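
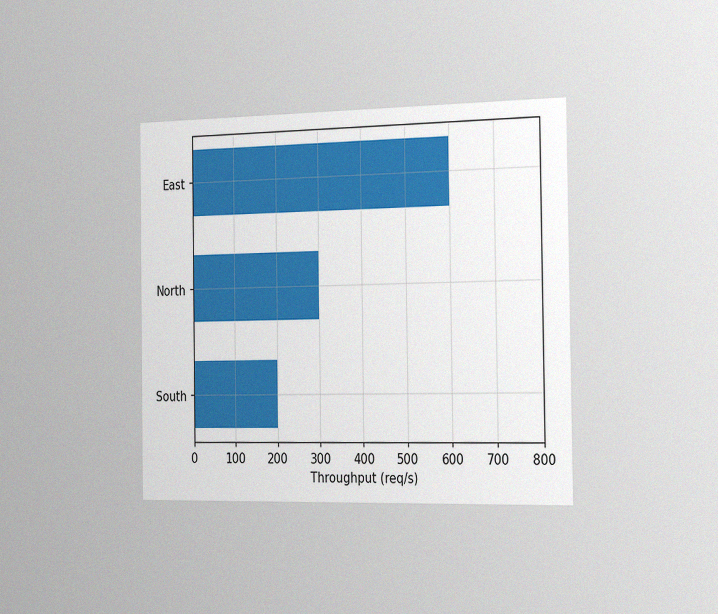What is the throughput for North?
The chart is viewed slightly from the right, with some photo noise. Reading along the chart's x-axis, the North bar reaches 300req/s.

300req/s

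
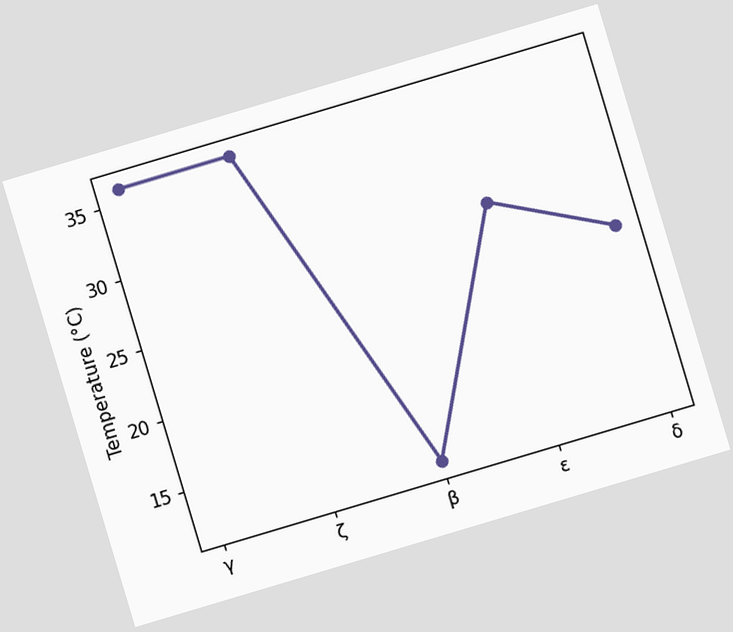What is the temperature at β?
The chart is tilted about 17° counter-clockwise. At β, the line is at 12°C.

12°C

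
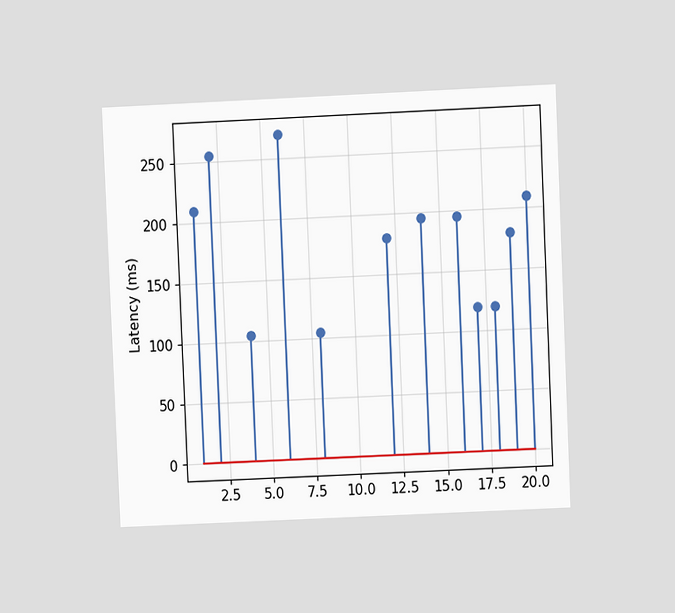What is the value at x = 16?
195ms

The chart is tilted about 3° counter-clockwise and viewed at a slight angle. The stem at x=16 reaches 195ms.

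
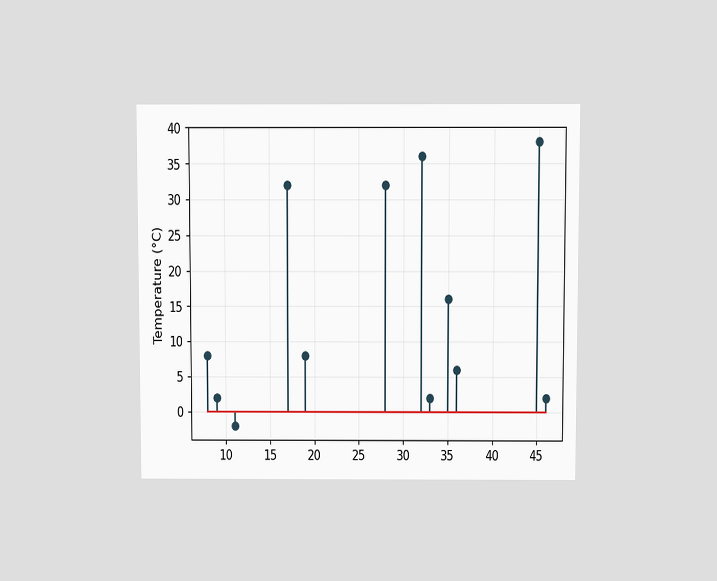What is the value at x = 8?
The chart is viewed slightly from above. The stem at x=8 reaches 8°C.

8°C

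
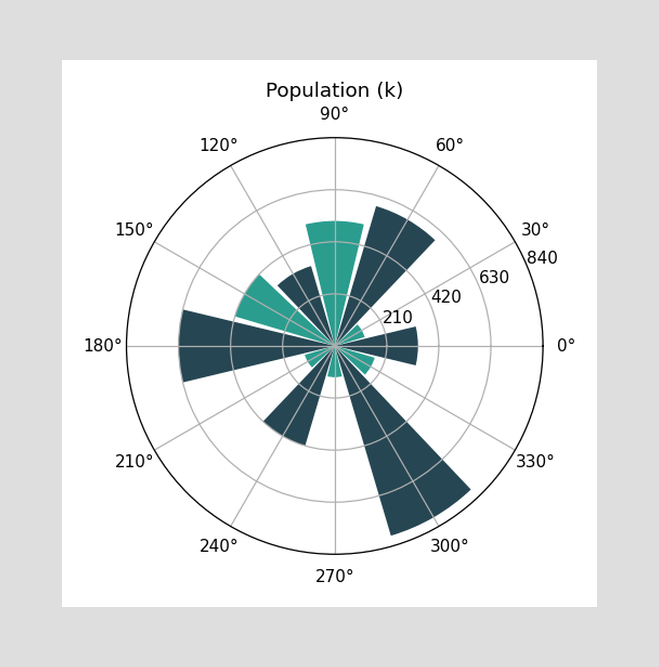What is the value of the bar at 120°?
336k

The bar at 120° reaches 336k on the radial axis.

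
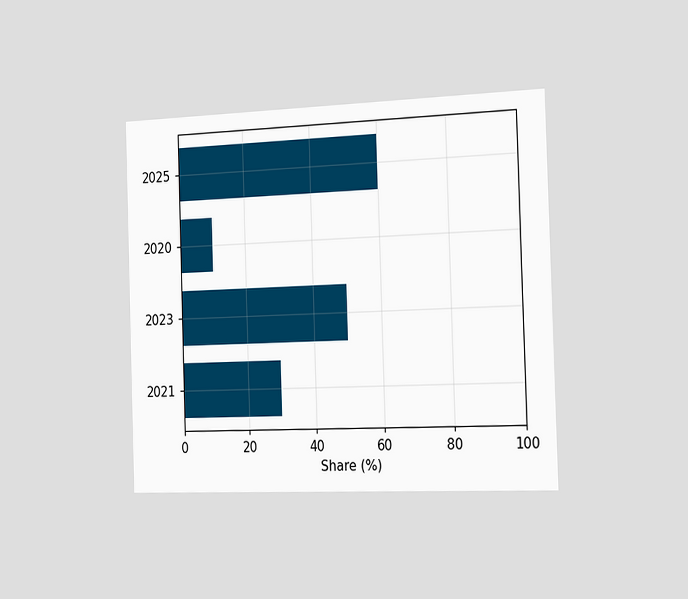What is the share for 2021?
30%

The chart is viewed slightly from the right. Reading along the chart's x-axis, the 2021 bar reaches 30%.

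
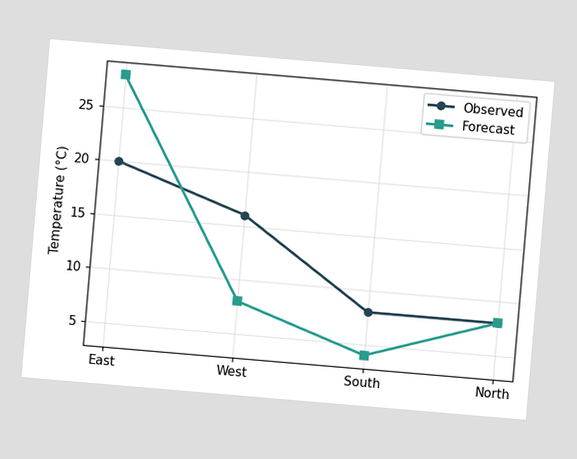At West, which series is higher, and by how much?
Observed, by 8°C

The chart is tilted about 5° clockwise. At West, Observed sits above the other line by 8°C.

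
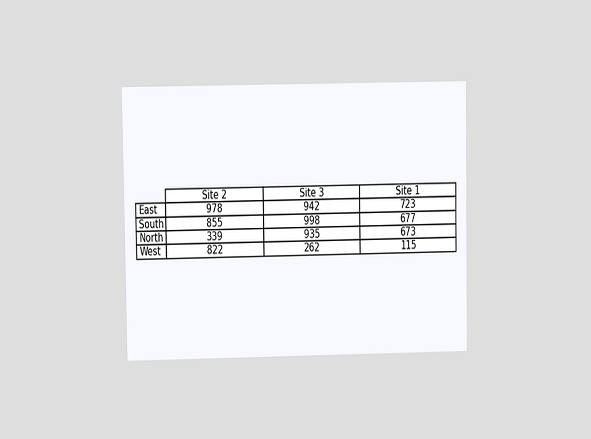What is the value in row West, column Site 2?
822

The chart is viewed at a slight angle. The (West, Site 2) cell reads 822.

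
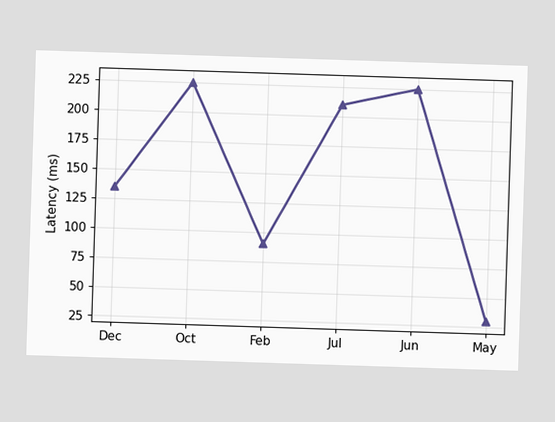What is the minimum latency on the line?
The lowest point is at May, and reading across to the y-axis gives 30ms.

30ms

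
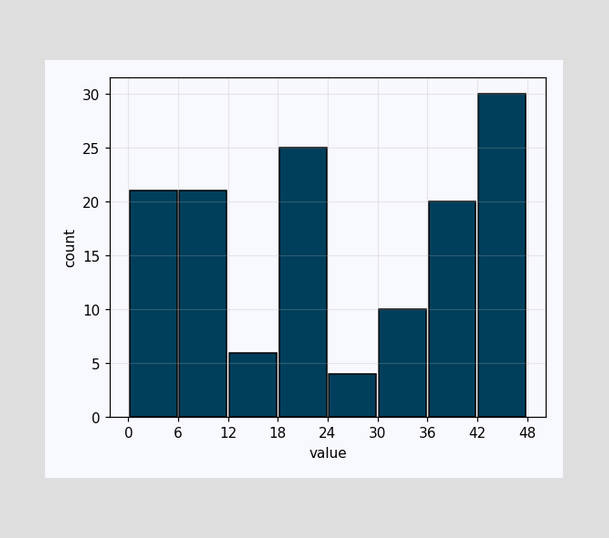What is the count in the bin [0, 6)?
21

The [0, 6) bin has height 21.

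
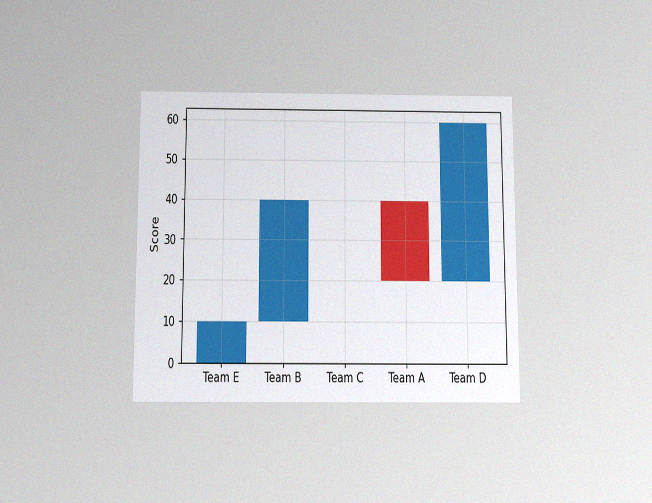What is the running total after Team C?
40

The chart is viewed slightly from below, with some photo noise. After Team C the running total reaches 40.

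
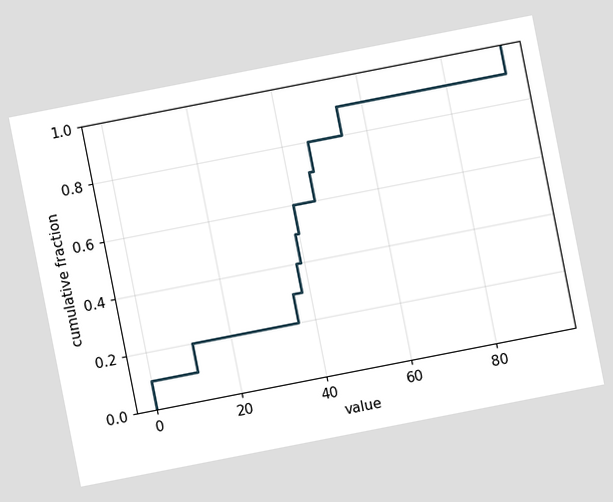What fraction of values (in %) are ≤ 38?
40%

The chart is tilted about 11° counter-clockwise. At x=38 the ECDF step is at 40%.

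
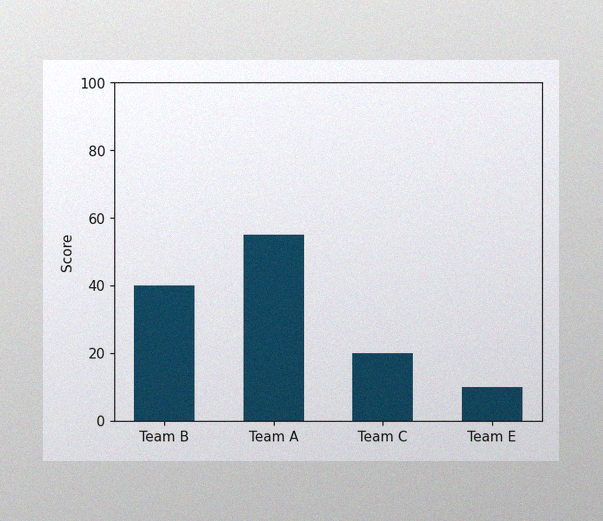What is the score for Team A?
55

The image has some photo noise and uneven lighting. Reading along the chart's y-axis, the Team A bar reaches 55.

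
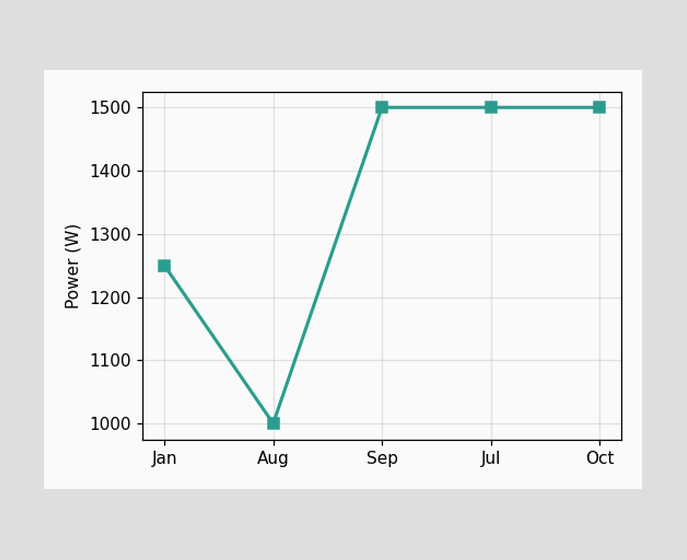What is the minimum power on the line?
The lowest point is at Aug, and reading across to the y-axis gives 1000W.

1000W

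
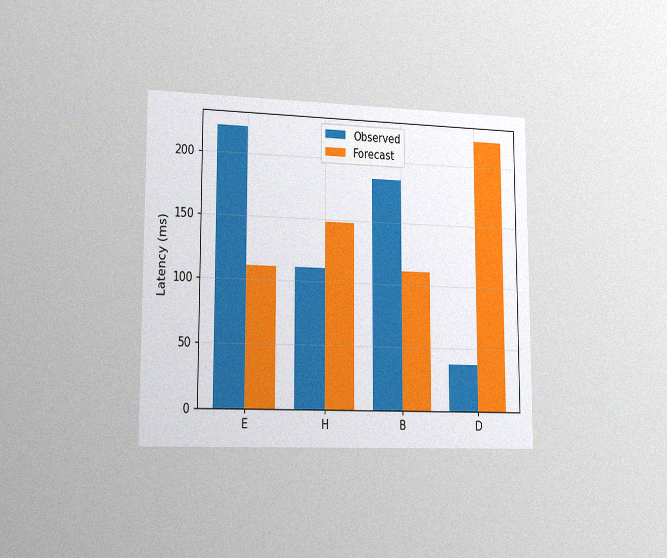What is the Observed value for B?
The chart is viewed slightly from the left, with some photo noise. The Observed bar at B reaches 185ms on the y-axis.

185ms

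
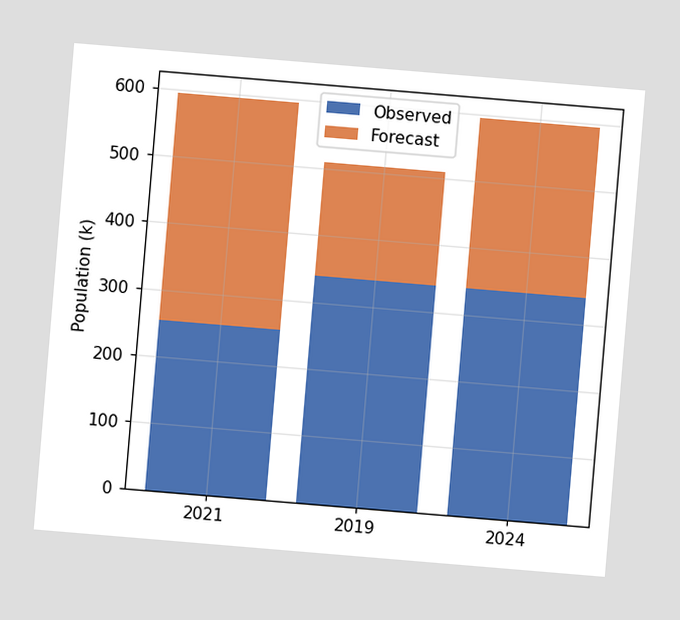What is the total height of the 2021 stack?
The chart is tilted about 5° clockwise. The 2021 stack's top reaches 595k on the y-axis.

595k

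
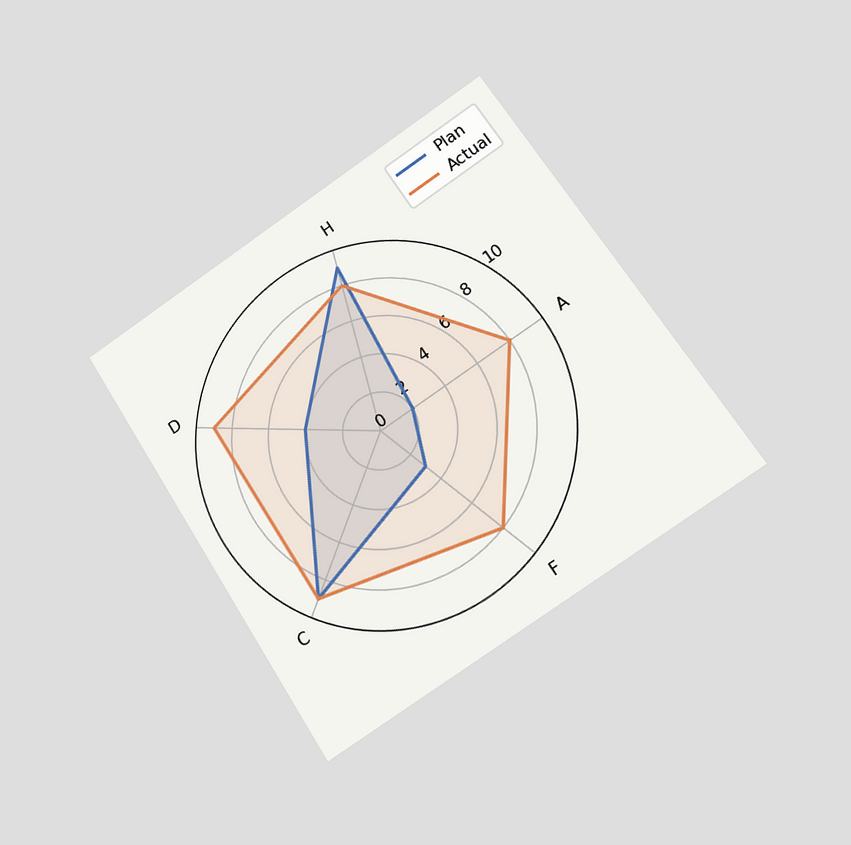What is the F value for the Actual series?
The chart is tilted about 33° counter-clockwise and viewed at a slight angle. On the F axis, Actual reaches 8.

8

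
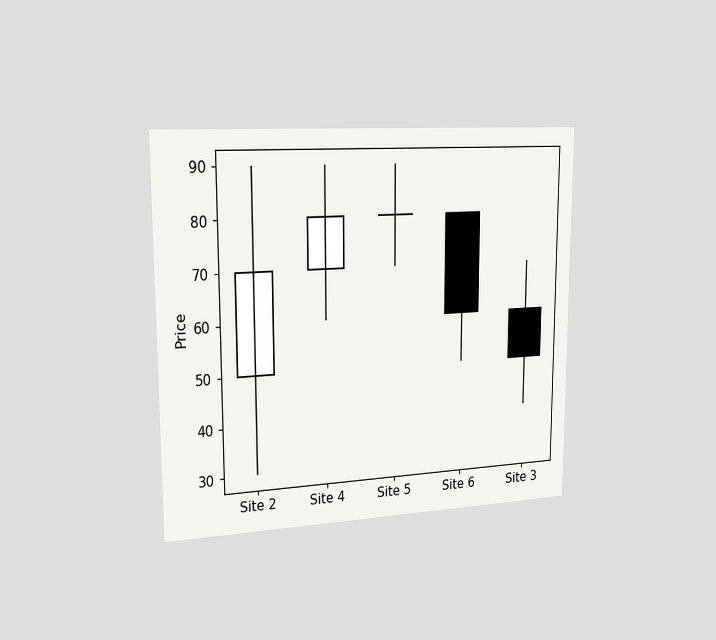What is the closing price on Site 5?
The chart is viewed slightly from the left. The Site 5 candle closes at 80.

80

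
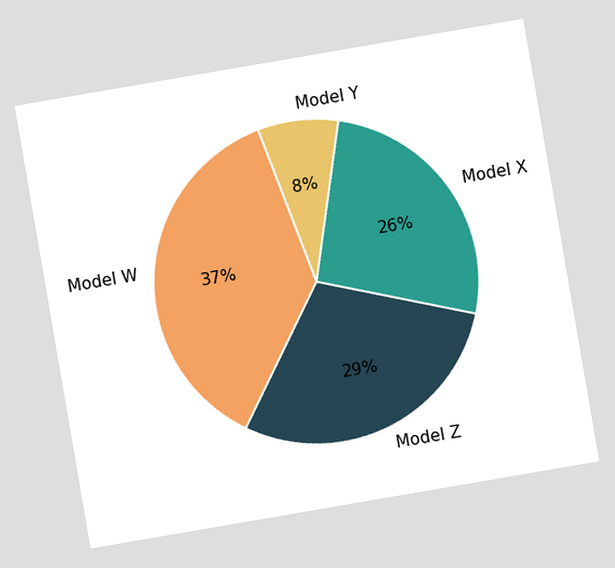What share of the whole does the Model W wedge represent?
37%

The chart is tilted about 10° counter-clockwise. The Model W slice takes up 37% of the pie.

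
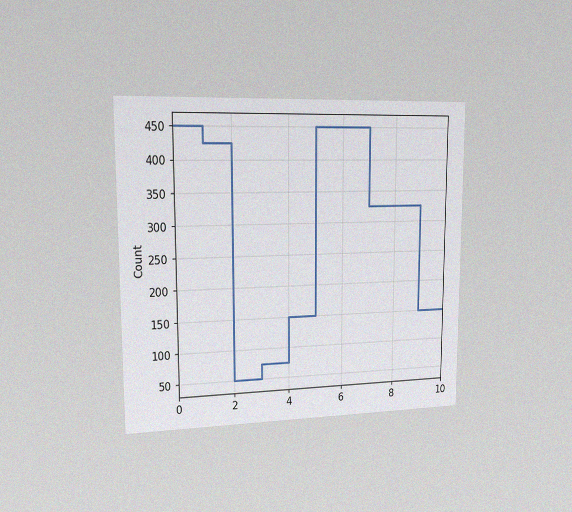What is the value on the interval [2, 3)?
50

The chart is viewed slightly from the left, with some photo noise. On [2, 3) the step sits at 50.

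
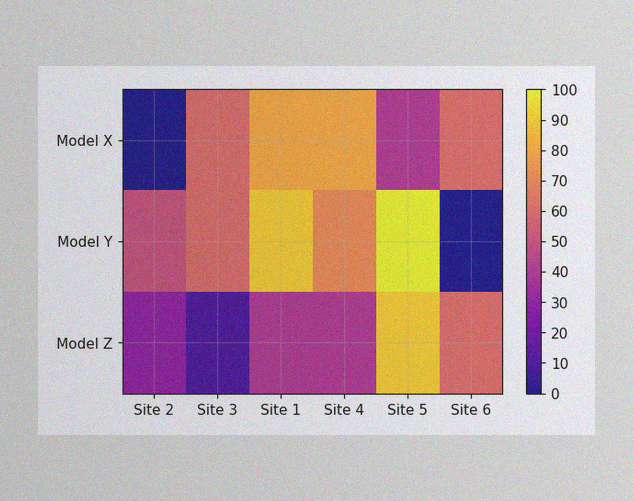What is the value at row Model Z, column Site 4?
40

The image has some photo noise and uneven lighting. Matching cell (Model Z, Site 4) against the colorbar gives 40.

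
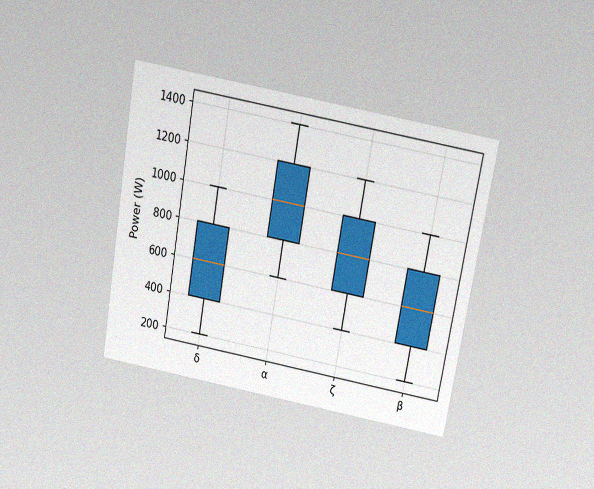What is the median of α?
1000W

The chart is tilted about 10° clockwise and viewed slightly from above, with some photo noise. The median line in the α box sits at 1000W.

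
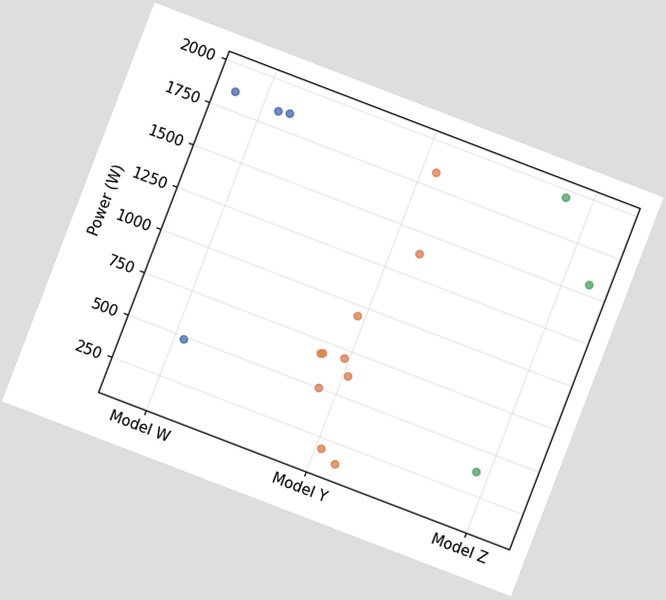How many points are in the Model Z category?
3

The chart is tilted about 21° clockwise. Counting the markers in the Model Z column gives 3.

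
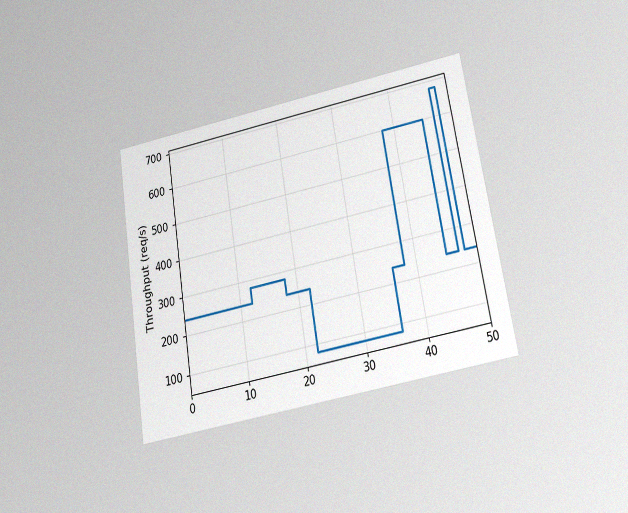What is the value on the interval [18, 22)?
240req/s

The chart is tilted about 9° counter-clockwise and viewed slightly from below, with some photo noise. On [18, 22) the step sits at 240req/s.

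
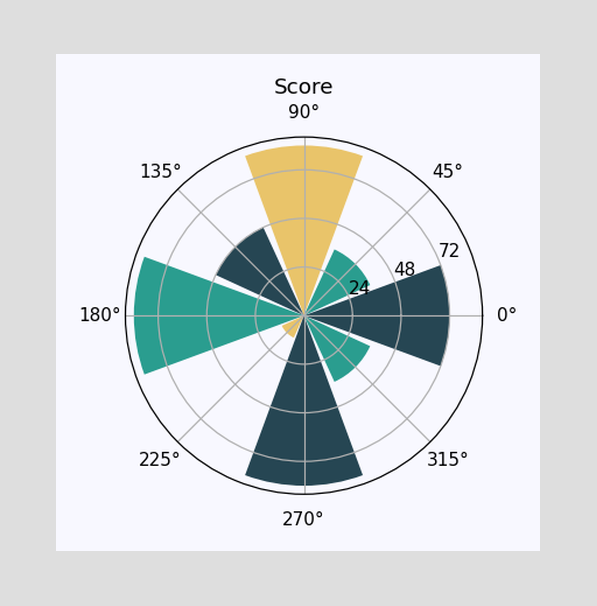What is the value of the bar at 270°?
The bar at 270° reaches 84 on the radial axis.

84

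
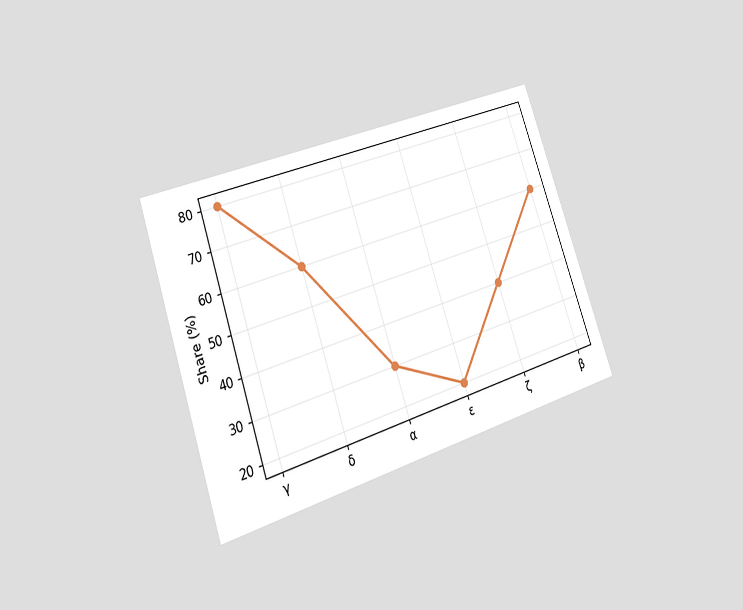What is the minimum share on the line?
The chart is tilted about 19° counter-clockwise and viewed at a slight angle. The lowest point is at ε, and reading across to the y-axis gives 20%.

20%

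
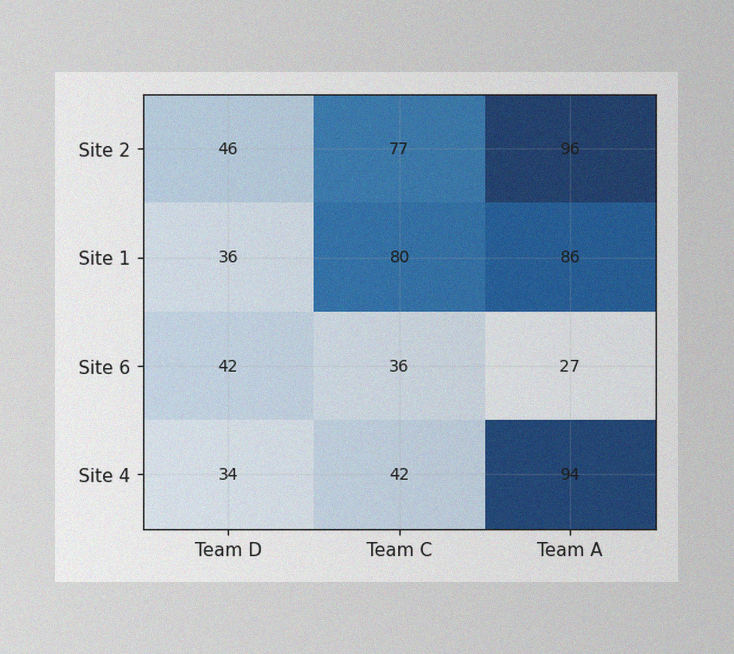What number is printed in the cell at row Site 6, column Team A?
The image has some photo noise and uneven lighting. The (Site 6, Team A) cell reads 27.

27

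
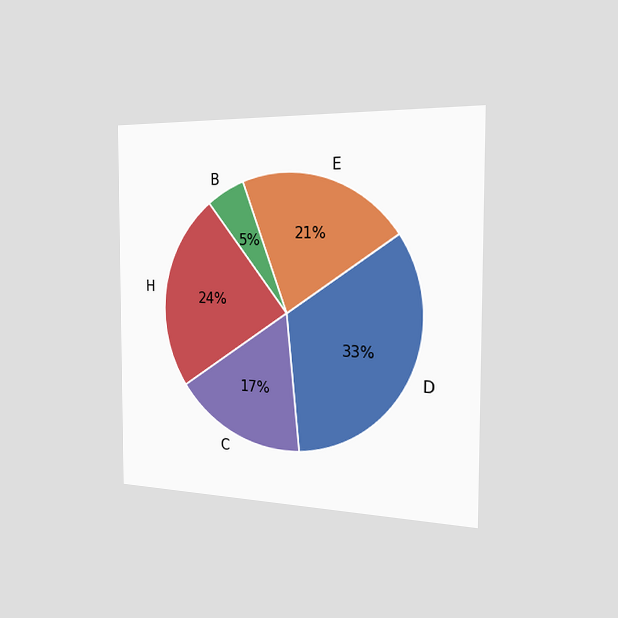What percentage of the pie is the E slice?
21%

The chart is viewed slightly from the right. The E slice takes up 21% of the pie.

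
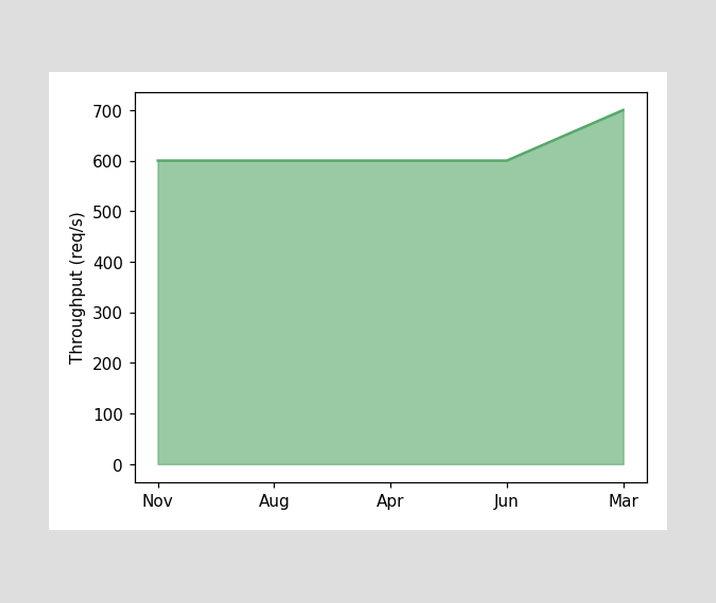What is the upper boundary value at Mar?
700req/s

At Mar the upper boundary is at 700req/s.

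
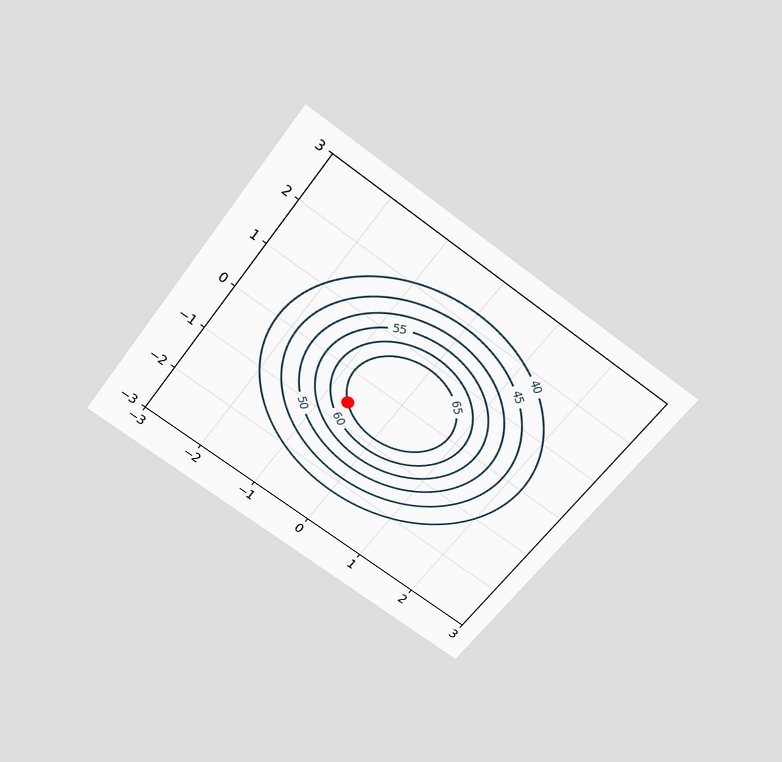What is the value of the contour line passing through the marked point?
65

The chart is tilted about 36° clockwise and viewed slightly from above. The marked point sits on the contour labelled 65.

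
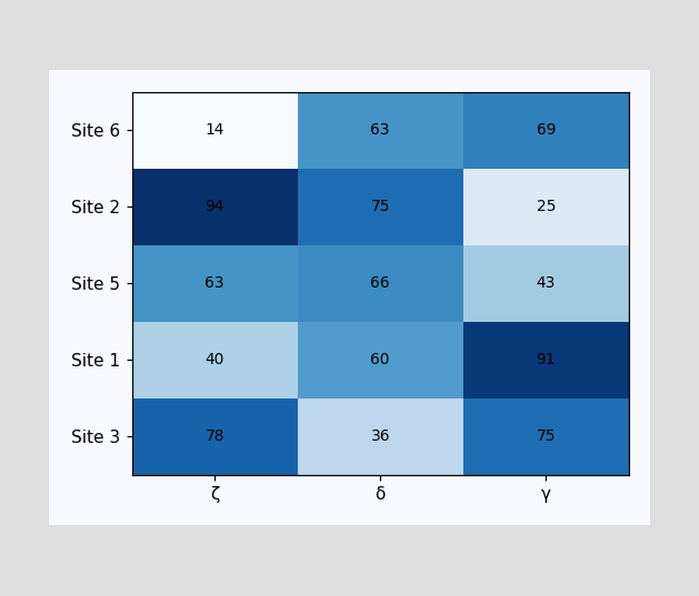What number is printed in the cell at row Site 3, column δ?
36

The (Site 3, δ) cell reads 36.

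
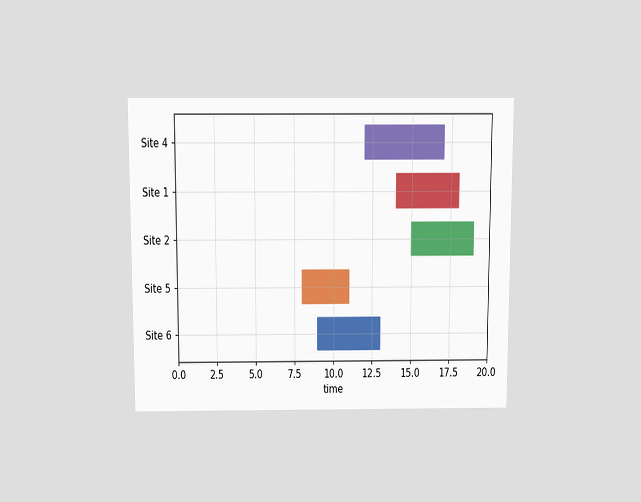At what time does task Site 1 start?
The chart is viewed slightly from above. The Site 1 bar begins at t=14.

14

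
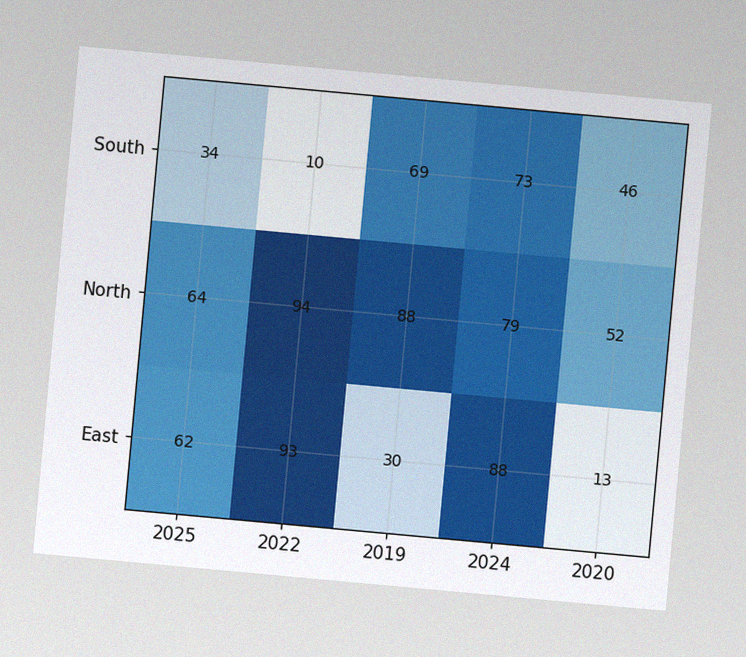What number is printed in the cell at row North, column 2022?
94

The chart is tilted about 5° clockwise, with some photo noise. The (North, 2022) cell reads 94.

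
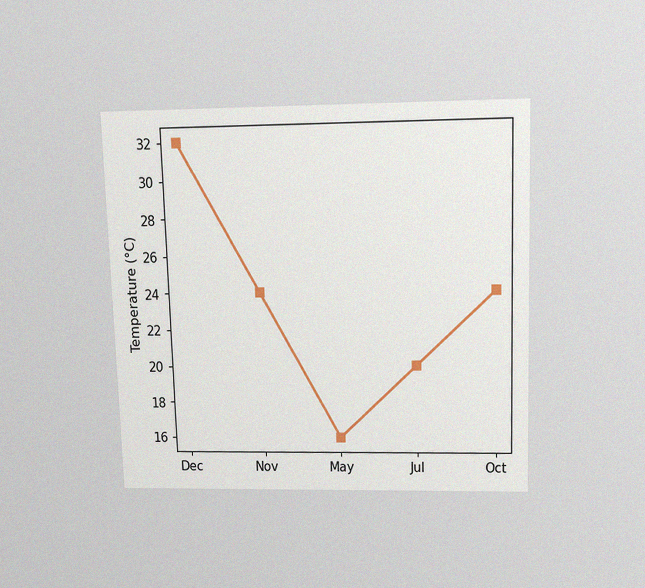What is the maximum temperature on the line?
The chart is viewed slightly from above, with some photo noise. The highest point is at Dec, and reading across to the y-axis gives 32°C.

32°C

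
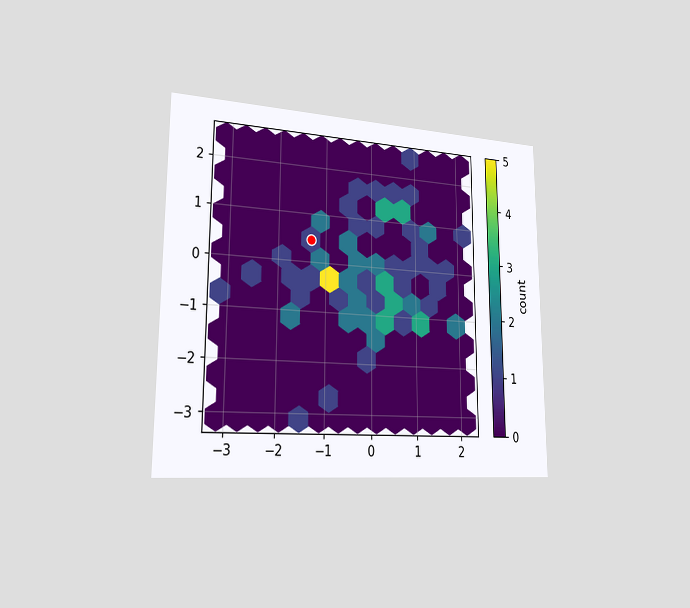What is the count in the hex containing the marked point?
The chart is viewed slightly from the left. The marked hex reads 1 on the colorbar.

1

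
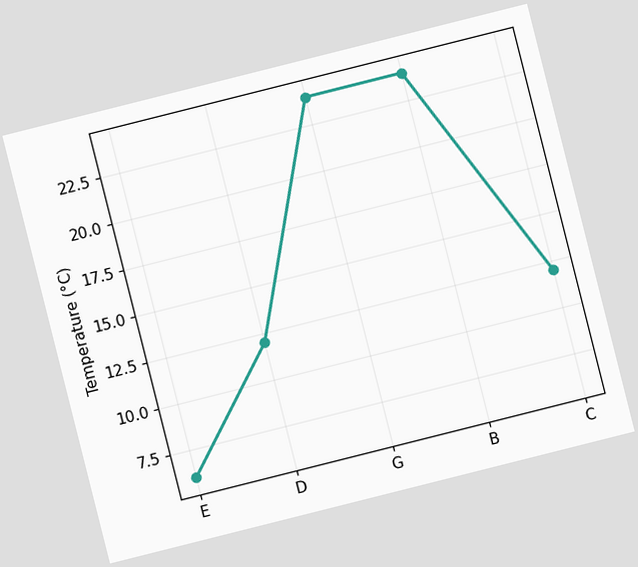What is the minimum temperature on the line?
The chart is tilted about 14° counter-clockwise. The lowest point is at E, and reading across to the y-axis gives 6°C.

6°C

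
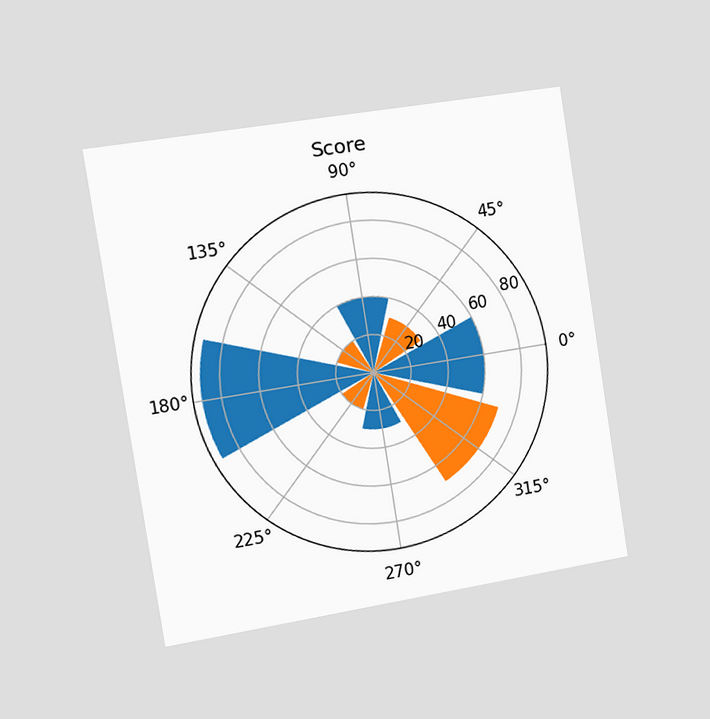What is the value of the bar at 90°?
40

The chart is tilted about 9° counter-clockwise and viewed slightly from the left. The bar at 90° reaches 40 on the radial axis.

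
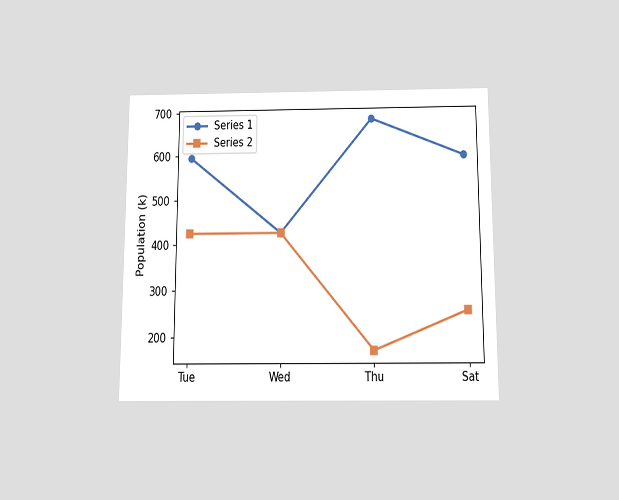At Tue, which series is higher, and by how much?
Series 1, by 170k

The chart is viewed slightly from below. At Tue, Series 1 sits above the other line by 170k.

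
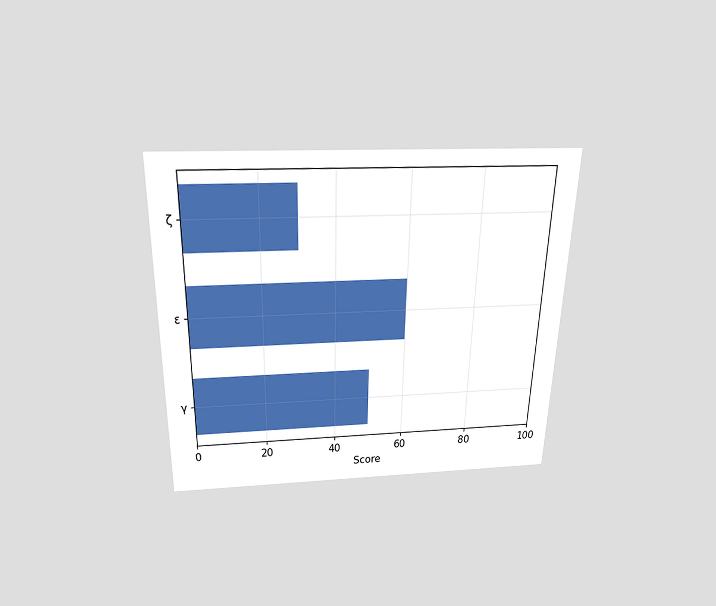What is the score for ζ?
The chart is viewed slightly from above. Reading along the chart's x-axis, the ζ bar reaches 30.

30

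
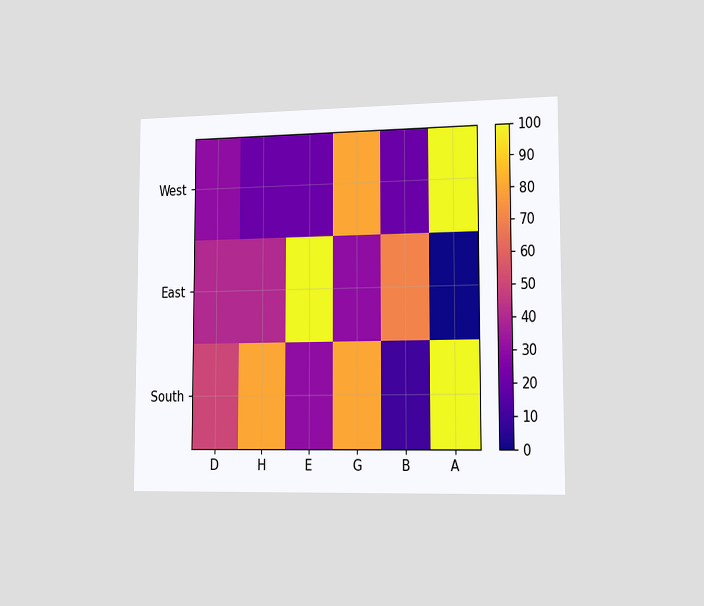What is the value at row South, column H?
80

The chart is viewed slightly from the right. Matching cell (South, H) against the colorbar gives 80.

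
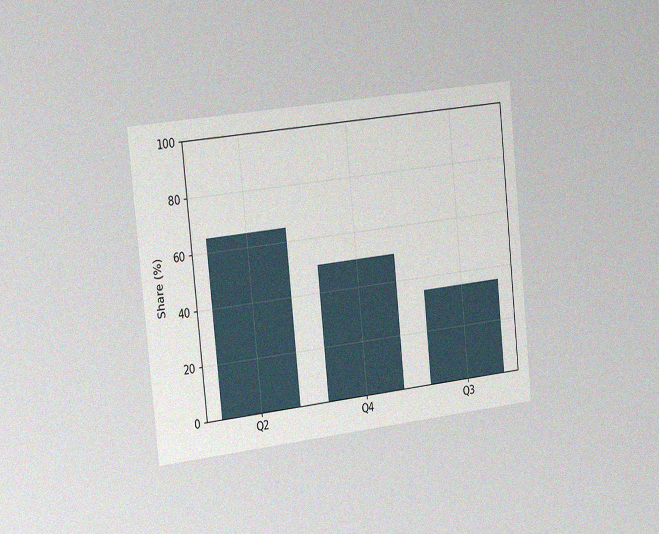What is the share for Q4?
50%

The chart is tilted about 6° counter-clockwise and viewed slightly from the left, with some photo noise. Reading along the chart's y-axis, the Q4 bar reaches 50%.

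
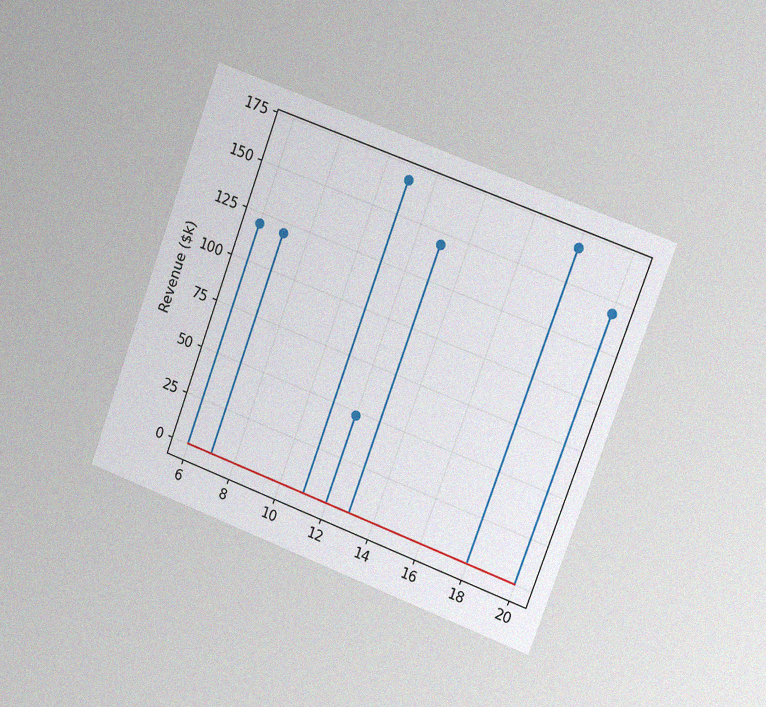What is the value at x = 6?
The chart is tilted about 20° clockwise and viewed slightly from the right, with some photo noise. The stem at x=6 reaches $120k.

$120k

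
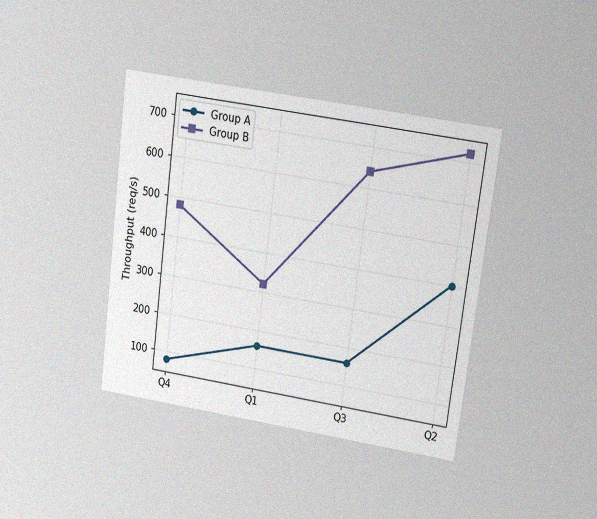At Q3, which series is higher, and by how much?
The chart is tilted about 7° clockwise and viewed at a slight angle, with some photo noise. At Q3, Group B sits above the other line by 480req/s.

Group B, by 480req/s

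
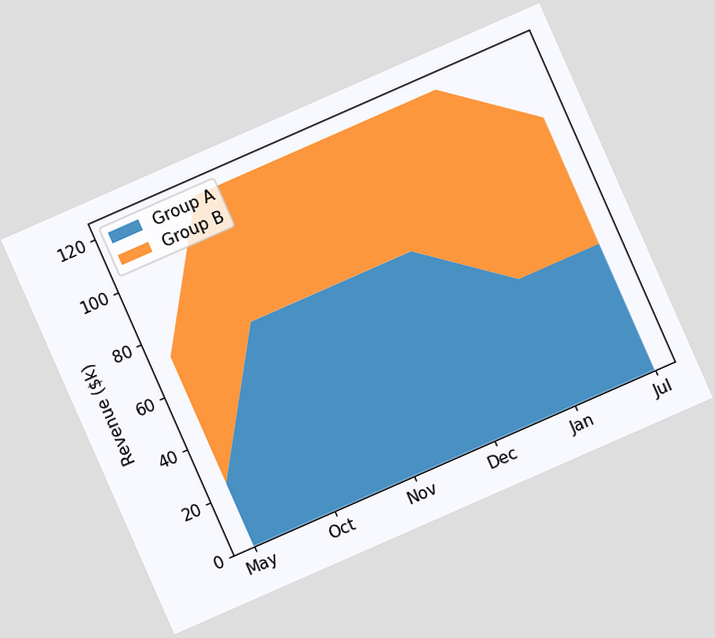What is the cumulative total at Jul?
$96k

The chart is tilted about 24° counter-clockwise. The stacked total at Jul reaches $96k.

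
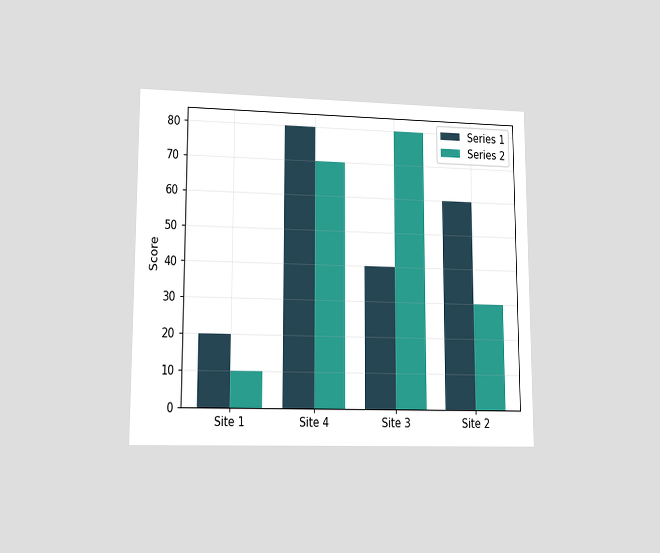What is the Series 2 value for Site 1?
The chart is viewed at a slight angle. The Series 2 bar at Site 1 reaches 10 on the y-axis.

10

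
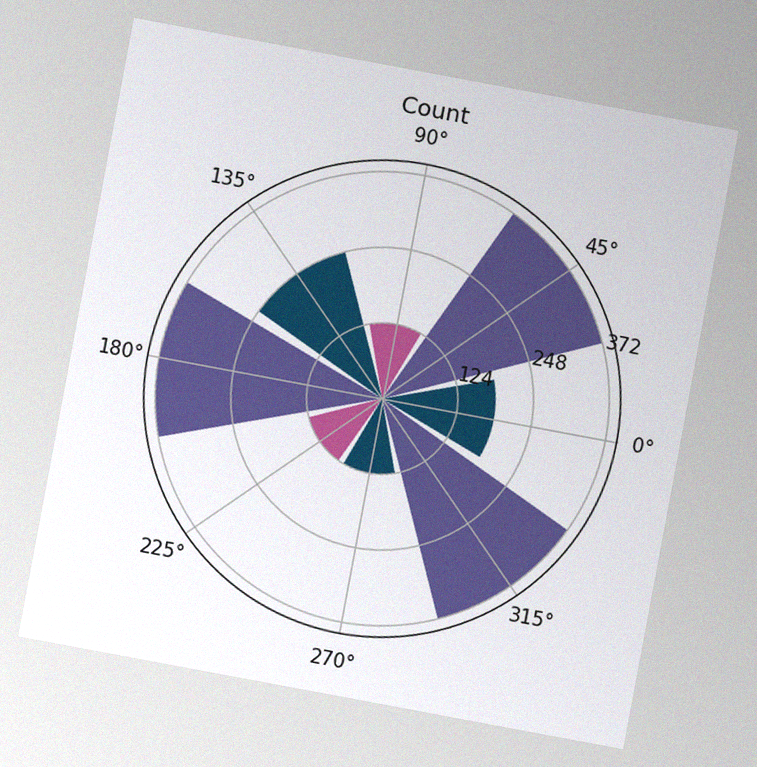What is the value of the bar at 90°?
The chart is tilted about 11° clockwise, with some photo noise. The bar at 90° reaches 124 on the radial axis.

124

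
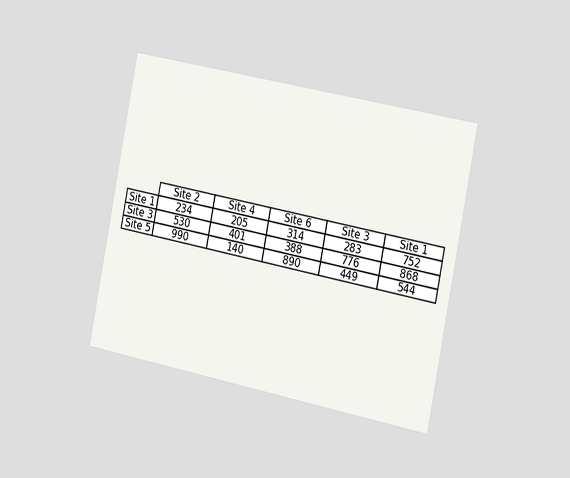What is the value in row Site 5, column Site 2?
The chart is tilted about 11° clockwise and viewed slightly from the right. The (Site 5, Site 2) cell reads 990.

990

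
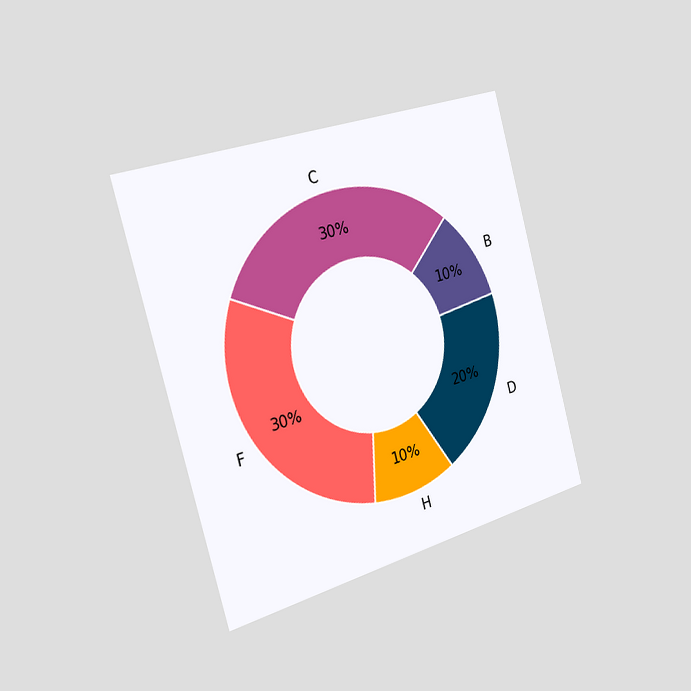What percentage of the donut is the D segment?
The chart is tilted about 15° counter-clockwise and viewed slightly from the left. The D segment takes up 20% of the ring.

20%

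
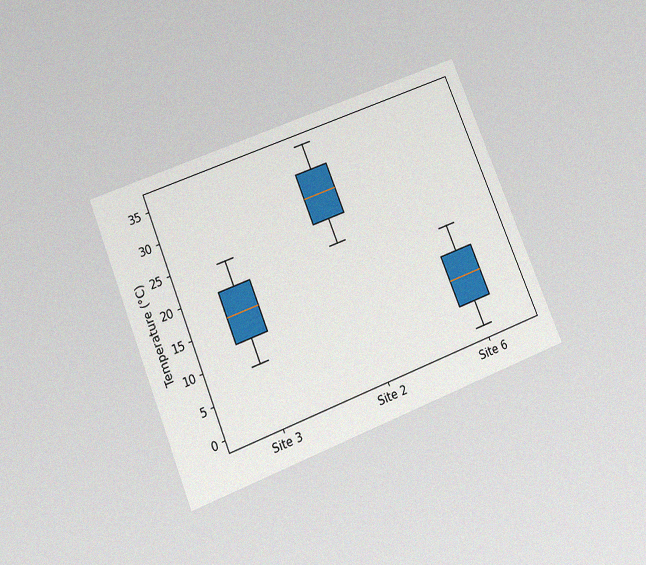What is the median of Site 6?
8°C

The chart is tilted about 22° counter-clockwise and viewed slightly from below, with some photo noise. The median line in the Site 6 box sits at 8°C.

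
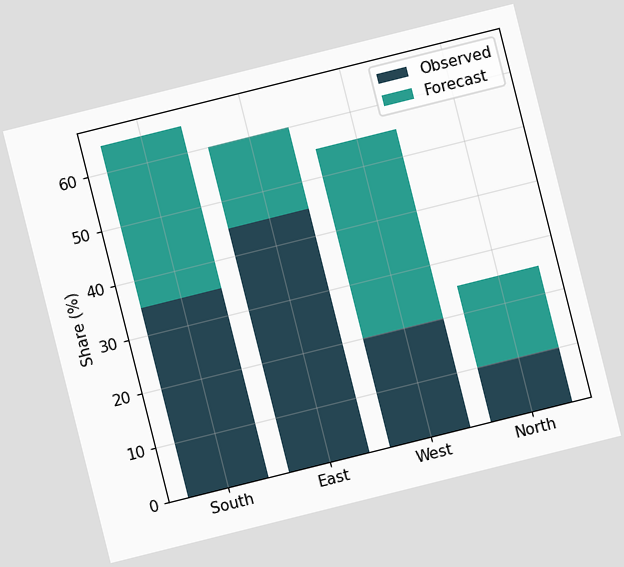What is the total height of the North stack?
The chart is tilted about 14° counter-clockwise. The North stack's top reaches 25% on the y-axis.

25%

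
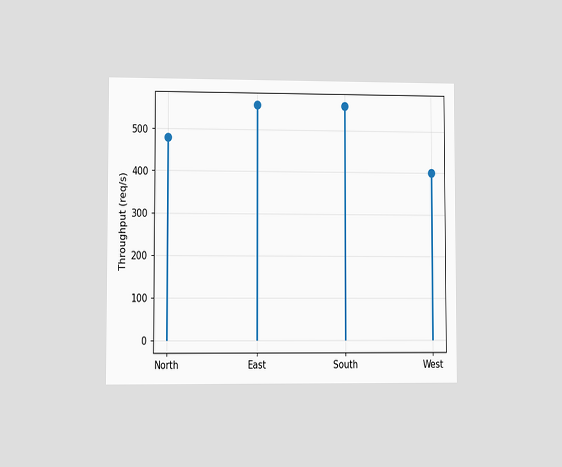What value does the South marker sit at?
560req/s

The chart is viewed at a slight angle. The South marker sits at 560req/s.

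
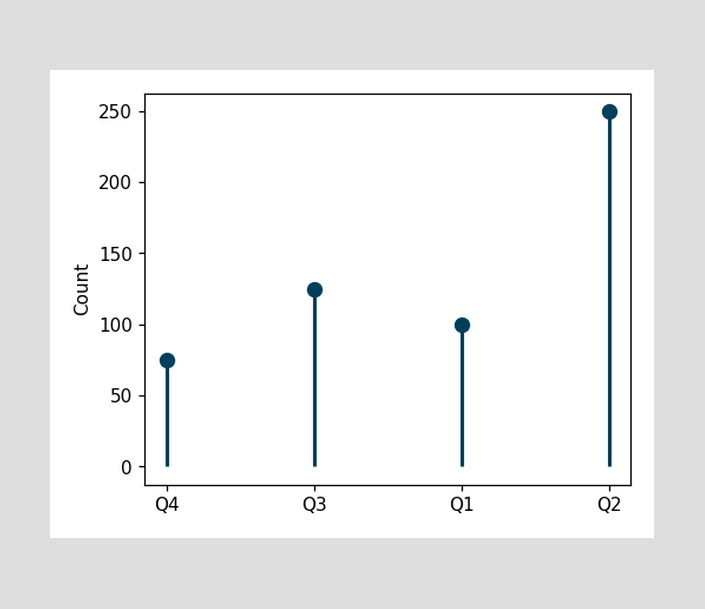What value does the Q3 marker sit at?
The Q3 marker sits at 125.

125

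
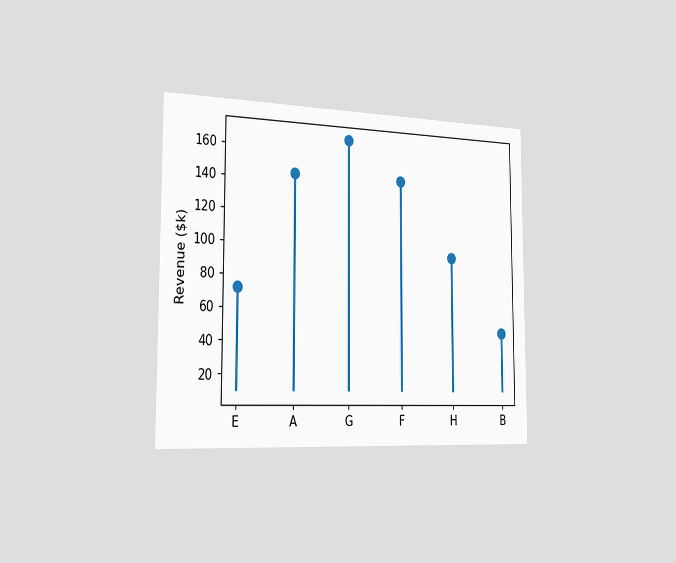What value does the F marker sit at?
The chart is viewed slightly from the left. The F marker sits at $144k.

$144k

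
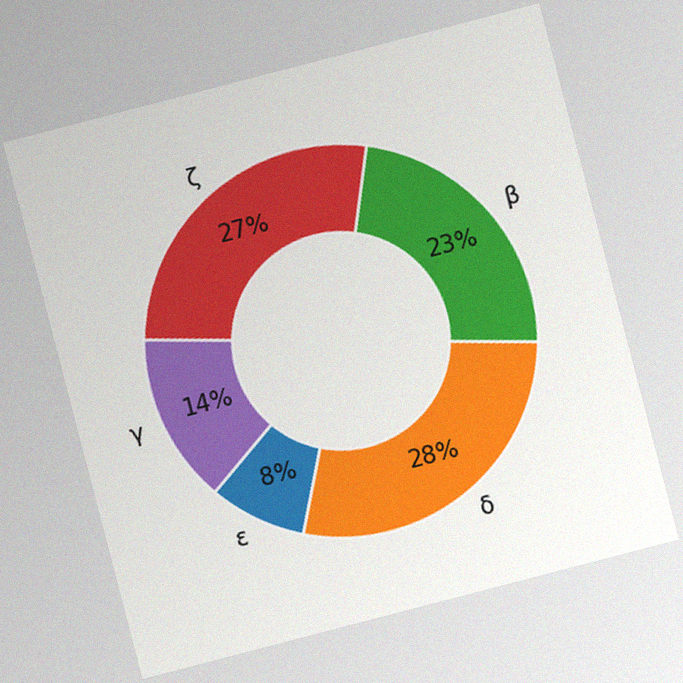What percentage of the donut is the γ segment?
14%

The chart is tilted about 15° counter-clockwise, with some photo noise. The γ segment takes up 14% of the ring.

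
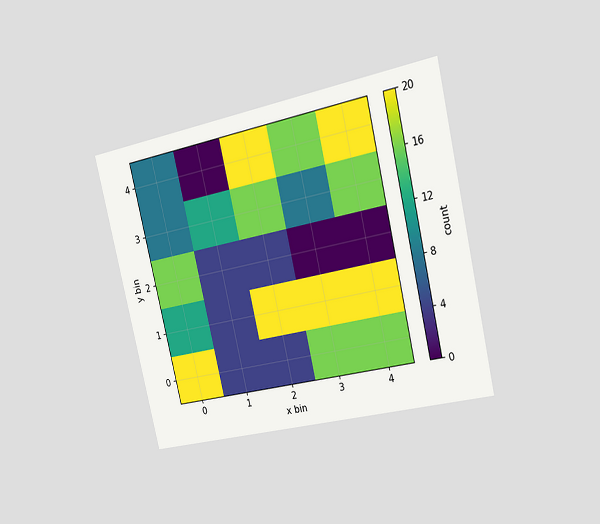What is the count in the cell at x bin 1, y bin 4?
The chart is tilted about 13° counter-clockwise and viewed slightly from the right. Matching the cell (1, 4) against the colorbar gives 0.

0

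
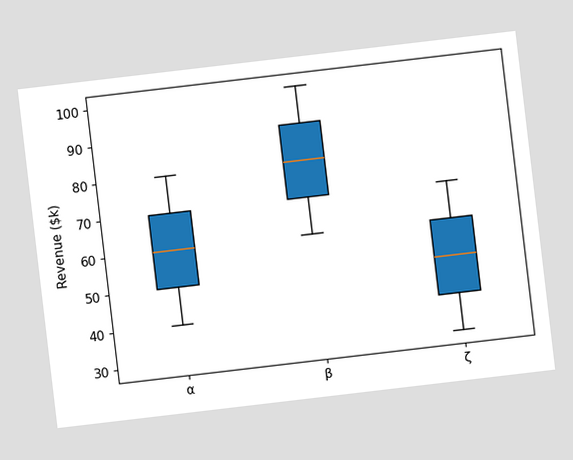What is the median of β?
$80k

The chart is tilted about 7° counter-clockwise. The median line in the β box sits at $80k.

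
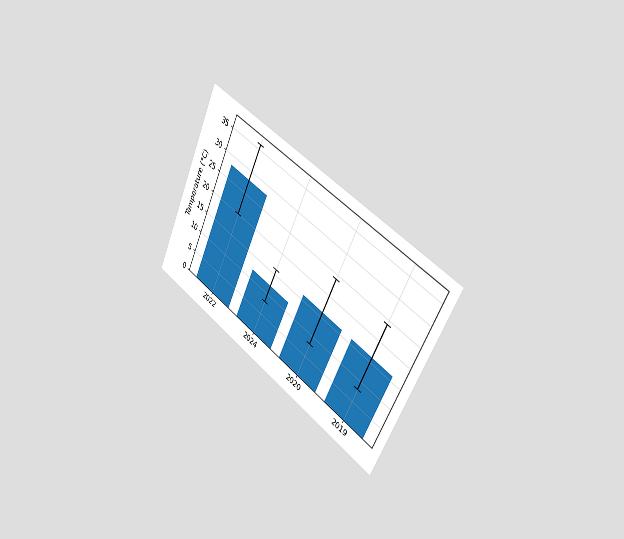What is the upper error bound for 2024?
16°C

The chart is tilted about 27° clockwise and viewed slightly from the right. The 2024 bar's upper whisker reaches 16°C.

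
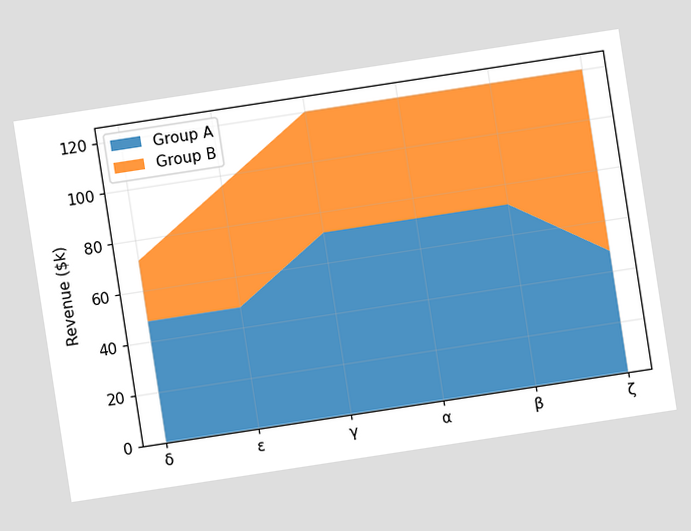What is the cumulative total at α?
The chart is tilted about 9° counter-clockwise. The stacked total at α reaches $120k.

$120k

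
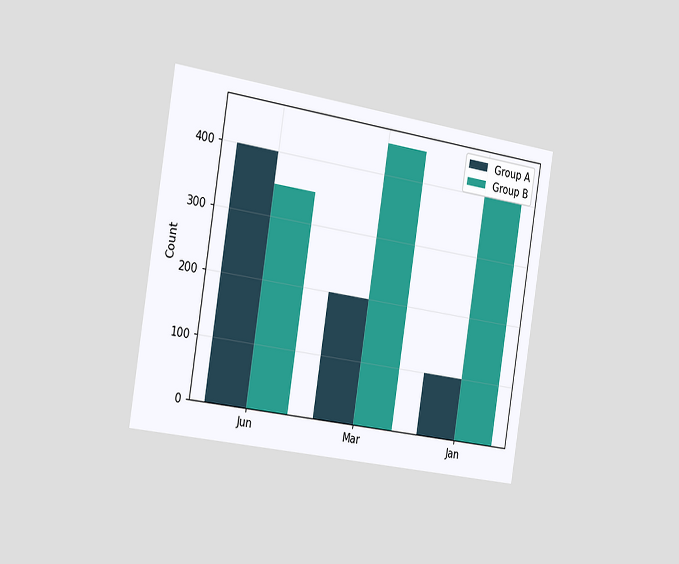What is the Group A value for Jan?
100

The chart is tilted about 9° clockwise and viewed slightly from the left. The Group A bar at Jan reaches 100 on the y-axis.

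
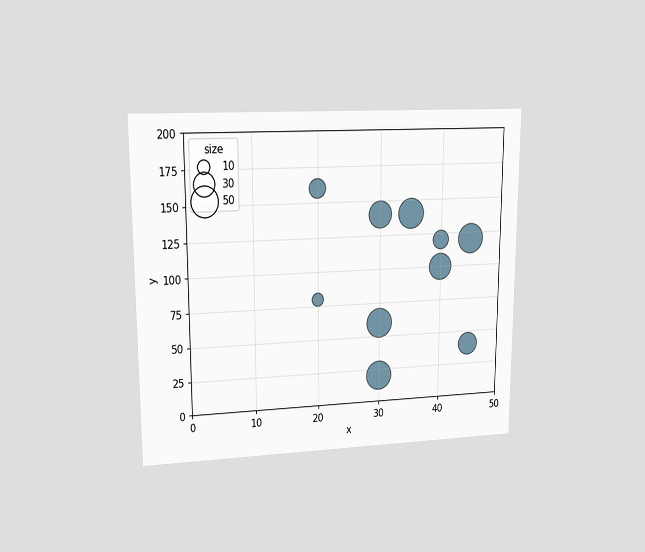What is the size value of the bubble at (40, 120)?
20

The chart is viewed at a slight angle. Matching the bubble at (40, 120) against the size legend gives 20.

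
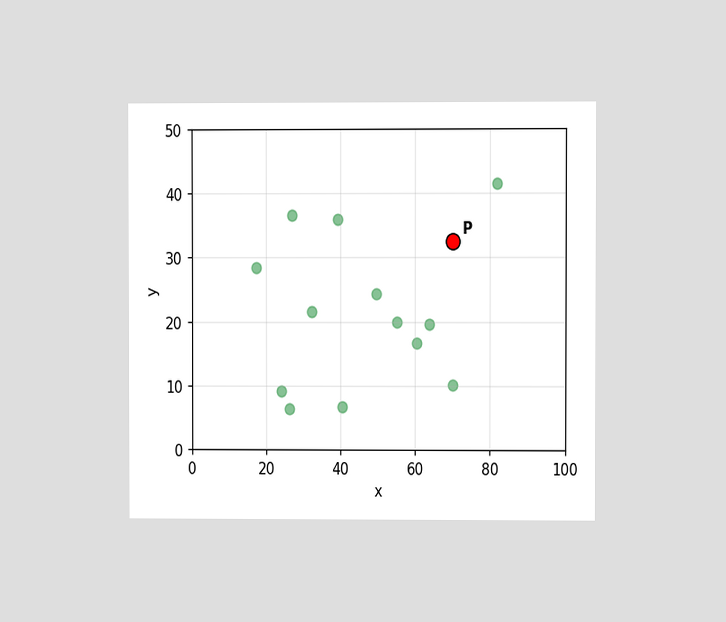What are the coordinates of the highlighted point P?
The chart is viewed at a slight angle. Following the gridlines from P to each axis, P sits at (70, 32.5).

(70, 32.5)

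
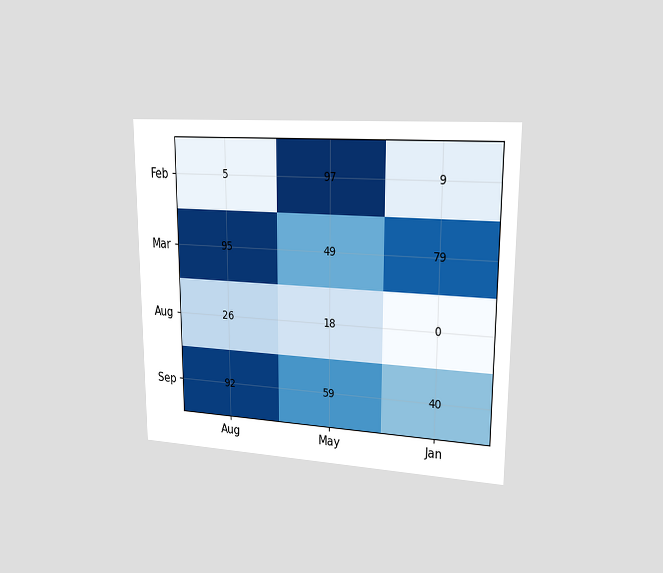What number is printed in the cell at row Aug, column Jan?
0

The chart is viewed slightly from the right. The (Aug, Jan) cell reads 0.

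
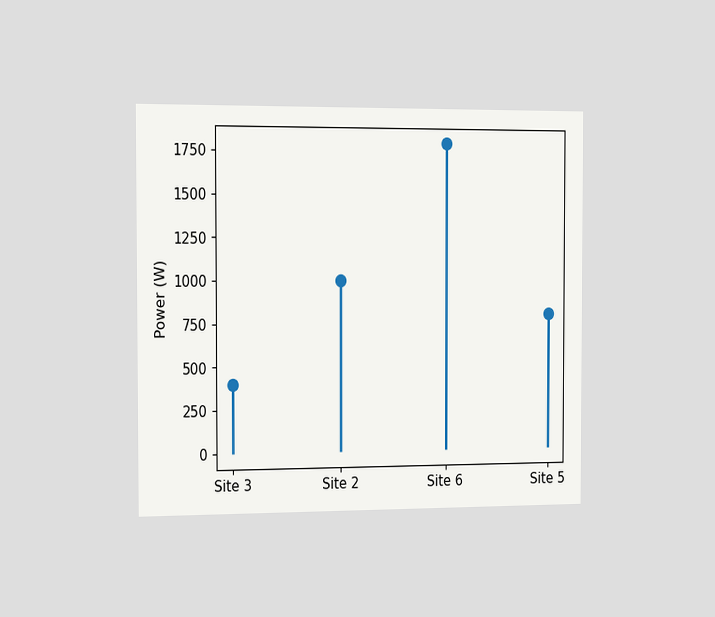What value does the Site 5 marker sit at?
The chart is viewed slightly from the left. The Site 5 marker sits at 800W.

800W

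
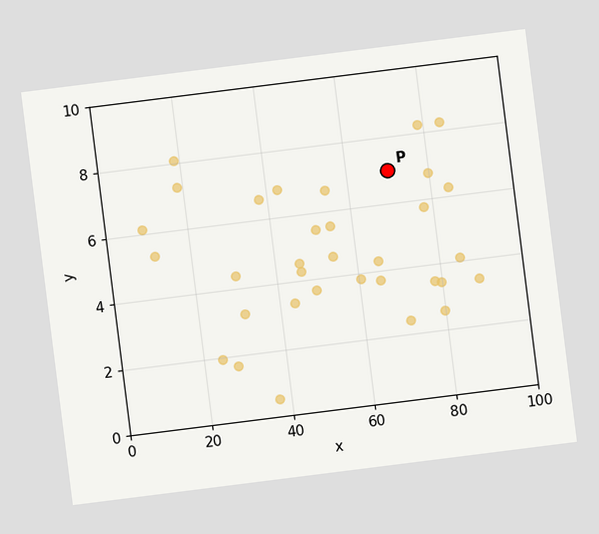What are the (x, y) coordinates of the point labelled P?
The chart is tilted about 7° counter-clockwise. Following the gridlines from P to each axis, P sits at (70, 7).

(70, 7)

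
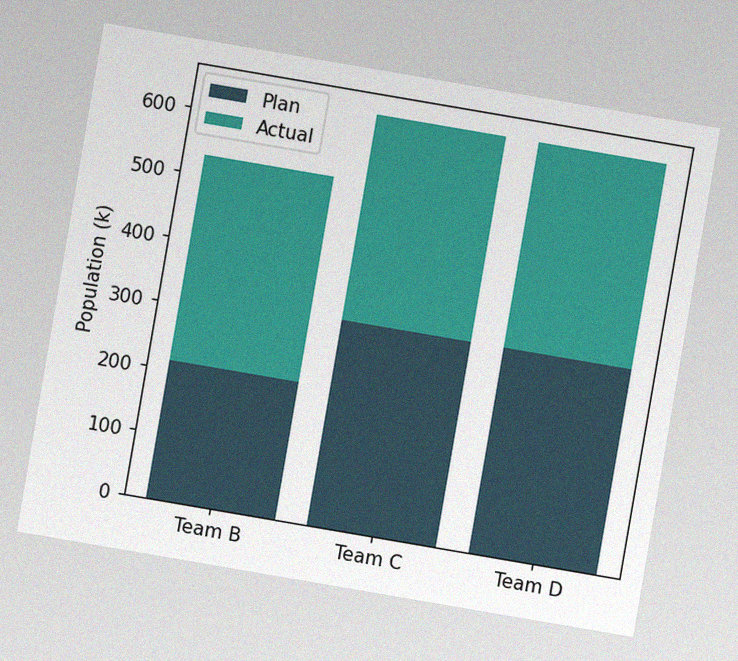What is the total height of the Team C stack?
636k

The chart is tilted about 10° clockwise, with some photo noise. The Team C stack's top reaches 636k on the y-axis.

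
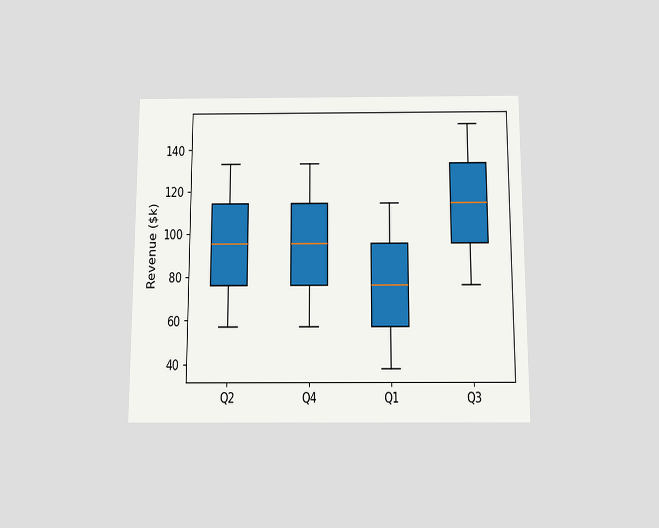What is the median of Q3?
The chart is viewed slightly from below. The median line in the Q3 box sits at $114k.

$114k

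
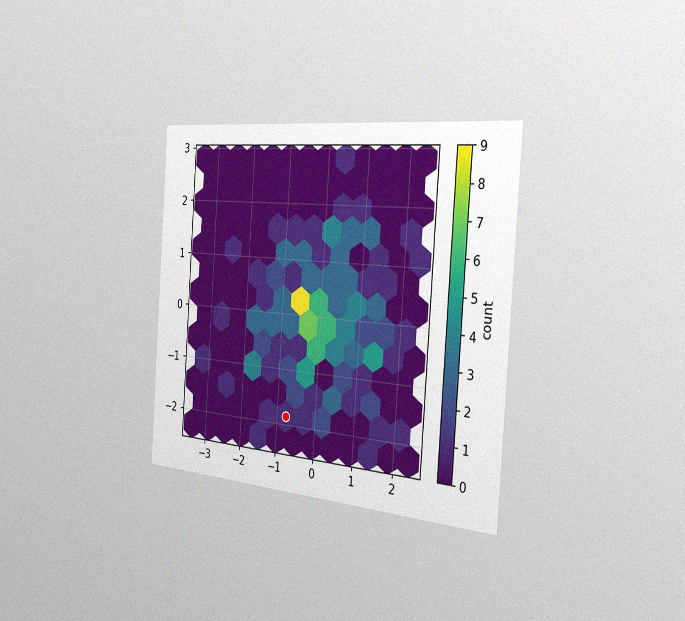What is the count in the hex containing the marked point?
The chart is tilted about 4° clockwise and viewed slightly from the right, with some photo noise. The marked hex reads 1 on the colorbar.

1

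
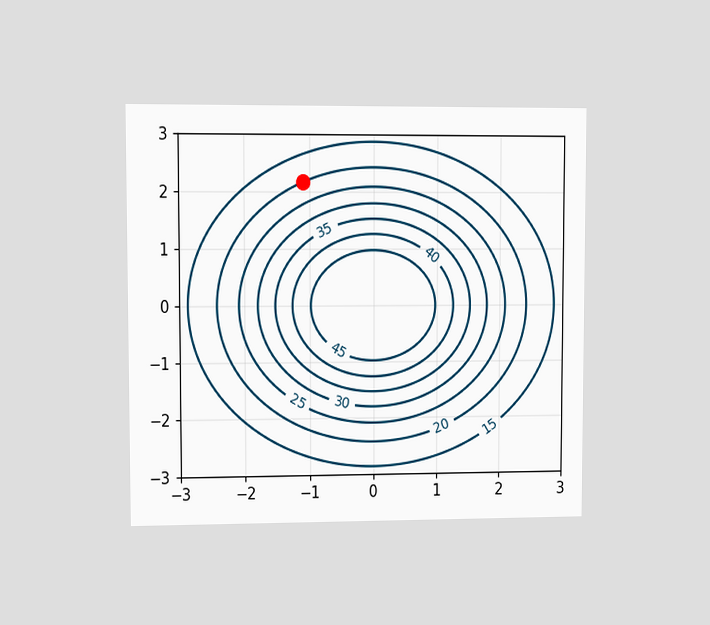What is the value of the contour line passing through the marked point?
20

The chart is viewed at a slight angle. The marked point sits on the contour labelled 20.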